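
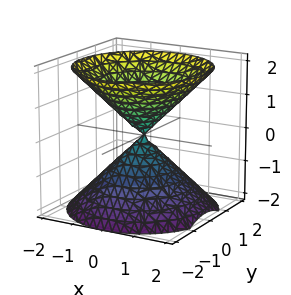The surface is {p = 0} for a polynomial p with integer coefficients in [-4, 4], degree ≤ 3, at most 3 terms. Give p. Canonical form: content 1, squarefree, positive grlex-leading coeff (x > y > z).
x^2 + y^2 - z^2

First, I count 2 distinct pieces. Treating them together as one polynomial.
Then, deg p = 2. A double cone through the origin; a quadric.
Then, symmetries: rotational symmetry about the z-axis ⇒ p depends on x, y only through x² + y²; the z ↦ −z reflection is a symmetry, so z appears only in even powers.
Next, from the axis intercepts and sections: it meets the z-axis at z = 0 (among the integer gridlines); it meets the y-axis at y = 0 (among the integer gridlines).
Finally, assembling these constraints gives the stated polynomial.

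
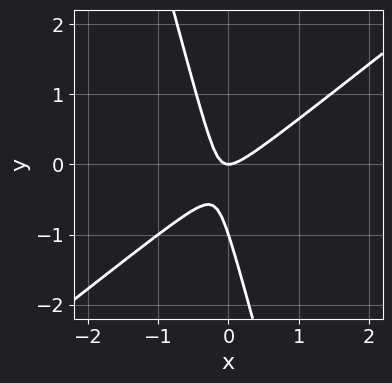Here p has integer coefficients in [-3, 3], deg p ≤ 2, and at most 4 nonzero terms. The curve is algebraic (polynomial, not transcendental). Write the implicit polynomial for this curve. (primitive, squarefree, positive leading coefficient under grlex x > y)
3*x^2 - 3*x*y - y^2 - y

deg p = 2. No degree-1 curve has this shape.
Checking where it meets the axes: the y-axis gridline crossings are at y ∈ {-1, 0}; it meets the x-axis at x = 0 (among the integer gridlines).
Together with the visible shape, these determine p as stated.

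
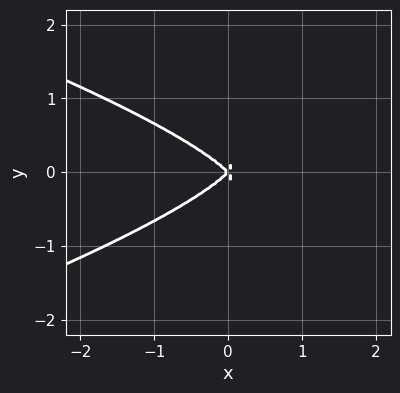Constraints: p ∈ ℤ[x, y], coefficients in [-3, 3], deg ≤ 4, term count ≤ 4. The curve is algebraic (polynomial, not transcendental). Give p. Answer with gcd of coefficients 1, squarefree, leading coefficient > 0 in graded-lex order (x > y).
3*y^4 + x^3 - x*y^2

(a) The degree is 4 — no degree-3 curve has this shape.
(b) Symmetries: mirror symmetry y ↦ −y ⇒ only even powers of y.
(c) Reading off the gridlines: it crosses the x-axis at the gridline x = 0; one y-axis crossing is at y = 0.
(d) The integer polynomial consistent with all of this is the stated p.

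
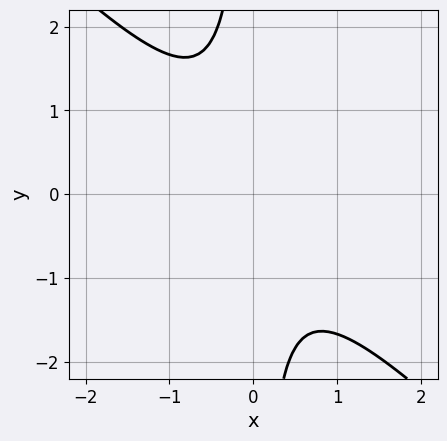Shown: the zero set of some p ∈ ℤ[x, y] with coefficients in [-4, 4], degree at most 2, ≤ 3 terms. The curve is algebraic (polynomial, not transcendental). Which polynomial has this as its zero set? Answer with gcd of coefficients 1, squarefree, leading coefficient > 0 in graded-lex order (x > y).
First, degree: no degree-1 curve has this shape, so deg p = 2.
Then, checking where it meets the axes: the curve avoids every integer x-axis point in the box; the curve avoids every integer y-axis point in the box.
Finally, the integer polynomial consistent with all of this is the stated p.

3*x^2 + 3*x*y + 2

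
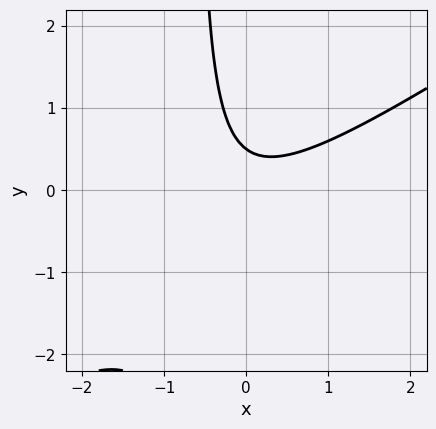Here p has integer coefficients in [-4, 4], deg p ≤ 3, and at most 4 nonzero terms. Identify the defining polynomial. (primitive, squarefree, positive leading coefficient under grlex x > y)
2*x^2 - 3*x*y - 2*y + 1

1. deg p = 2. The shape is more complex than any degree-1 curve.
2. Against the integer gridlines: the curve avoids every integer x-axis point in the box.
3. Matching integer coefficients to the picture gives p.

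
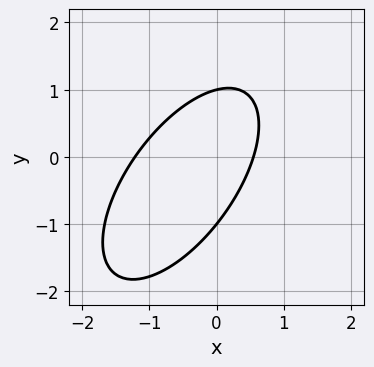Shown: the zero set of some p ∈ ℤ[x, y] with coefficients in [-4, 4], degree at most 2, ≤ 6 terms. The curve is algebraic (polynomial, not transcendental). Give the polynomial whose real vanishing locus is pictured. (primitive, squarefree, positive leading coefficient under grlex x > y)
(a) The degree is 2 — no degree-1 curve has this shape.
(b) From the visible intercepts: among the integer gridlines, it crosses the y-axis at y ∈ {-1, 1}.
(c) Together with the visible shape, these determine p as stated.

3*x^2 - 3*x*y + 2*y^2 + 2*x - 2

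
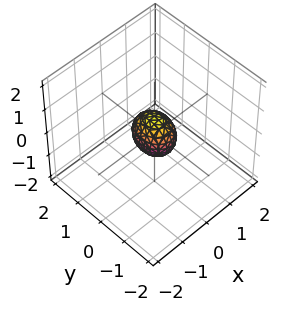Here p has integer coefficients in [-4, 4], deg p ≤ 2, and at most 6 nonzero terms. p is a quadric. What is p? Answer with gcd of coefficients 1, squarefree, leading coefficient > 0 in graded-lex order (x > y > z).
3*x^2 + 2*y^2 + 2*z^2 - 1

First, degree: a closed, bounded, convex surface; a quadric, so deg p = 2.
Then, symmetries: mirror symmetry x ↦ −x ⇒ only even powers of x; it's symmetric under z → −z, forcing even powers of z; the y ↦ −y reflection is a symmetry, so y appears only in even powers.
Finally, solving for integer coefficients yields p as stated.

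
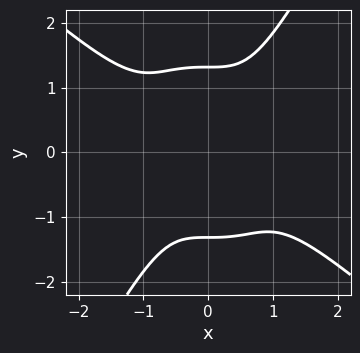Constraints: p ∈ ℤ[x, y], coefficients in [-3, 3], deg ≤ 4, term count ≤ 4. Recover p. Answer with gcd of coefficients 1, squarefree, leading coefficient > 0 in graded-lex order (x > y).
3*x^4 + 3*x^3*y - y^4 + 3

(a) Degree: a generic line meets the curve in up to 4 points, so deg p = 4.
(b) From the visible intercepts: no x-intercept at any integer in the box.
(c) These observations pin down the coefficients.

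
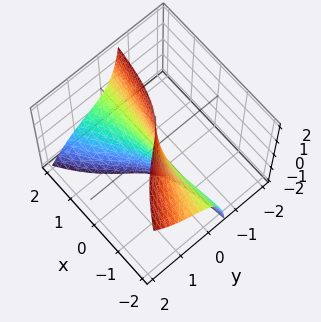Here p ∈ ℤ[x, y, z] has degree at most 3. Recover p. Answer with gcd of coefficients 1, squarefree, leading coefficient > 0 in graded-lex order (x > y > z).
1. The degree is 3 — the shape is more complex than any degree-2 surface.
2. Against the integer gridlines: one y-axis crossing is at y = 0; every point of the z-axis in the box is on the surface.
3. Putting this together gives p. Check: (-1, 0, 0) on the x-axis lies on the surface, and p(-1, 0, 0) = 0. ✓

x*y*z + y^3 + x*z + 3*y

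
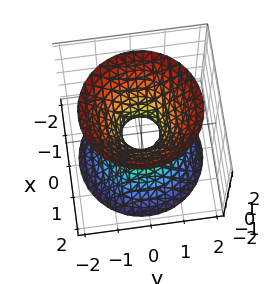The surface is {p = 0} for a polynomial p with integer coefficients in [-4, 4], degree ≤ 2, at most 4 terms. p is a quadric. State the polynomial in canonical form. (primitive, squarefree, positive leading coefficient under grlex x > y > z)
3*x^2 + 3*y^2 - 2*z^2 - 1

First, degree: an hourglass — one-sheet hyperboloid; a quadric, so deg p = 2.
Then, symmetries: the z-axis is an axis of rotation, so x and y enter only as x² + y²; the z ↦ −z reflection is a symmetry, so z appears only in even powers.
Next, observable constraints: it misses every integer gridline on the z-axis; a circular section at z = 2 has radius between 1 and 2.
Finally, solving for integer coefficients yields p as stated.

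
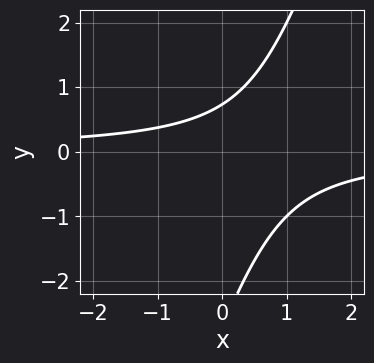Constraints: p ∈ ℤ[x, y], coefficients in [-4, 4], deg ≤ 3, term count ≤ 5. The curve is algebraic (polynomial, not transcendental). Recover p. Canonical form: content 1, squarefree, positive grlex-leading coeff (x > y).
3*x*y - y^2 - 2*y + 2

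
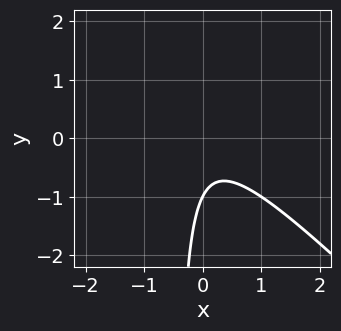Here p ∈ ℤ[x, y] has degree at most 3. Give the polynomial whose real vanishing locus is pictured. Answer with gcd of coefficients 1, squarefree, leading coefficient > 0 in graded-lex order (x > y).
The degree is 2 — no degree-1 curve has this shape.
Reading off the gridlines: it misses every integer gridline on the x-axis; it crosses the y-axis at the gridline y = -1.
Assembling these constraints gives the stated polynomial.

2*x^2 + 2*x*y + y + 1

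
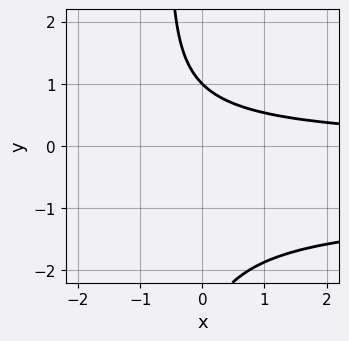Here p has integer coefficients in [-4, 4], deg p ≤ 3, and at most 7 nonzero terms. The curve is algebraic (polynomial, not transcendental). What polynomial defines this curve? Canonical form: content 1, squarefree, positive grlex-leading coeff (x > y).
2*x*y^2 + 2*x*y + y^2 + 2*y - 3

First, degree: no degree-2 curve has this shape, so deg p = 3.
Next, from the visible intercepts: the curve avoids every integer x-axis point in the box; one y-axis crossing is at y = 1.
Finally, the integer polynomial consistent with all of this is the stated p.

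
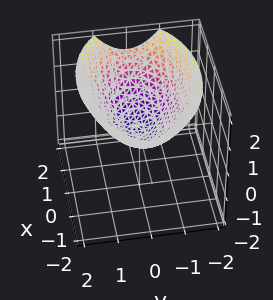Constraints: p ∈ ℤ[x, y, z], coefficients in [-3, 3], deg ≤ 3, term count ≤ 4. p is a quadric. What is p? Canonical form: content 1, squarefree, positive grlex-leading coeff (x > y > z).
1. The degree is 2 — a paraboloid; a quadric.
2. Symmetries: it's symmetric under y → −y, forcing even powers of y; mirror symmetry x ↦ −x ⇒ only even powers of x.
3. Against the integer gridlines: one z-axis crossing is at z = 0; it meets the x-axis at x = 0 (among the integer gridlines).
4. The integer polynomial consistent with all of this is the stated p.

x^2 + 2*y^2 - 3*z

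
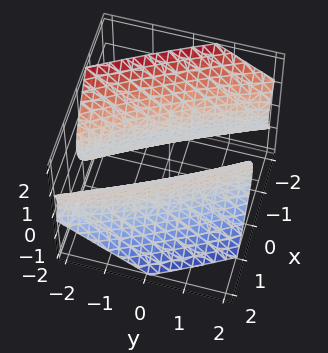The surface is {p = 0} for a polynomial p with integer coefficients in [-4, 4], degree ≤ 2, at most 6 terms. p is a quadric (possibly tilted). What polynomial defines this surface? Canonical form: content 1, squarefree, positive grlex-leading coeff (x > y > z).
3*x^2 + 3*x*y + y^2 - 2*z^2 - 3

First, the picture has 2 separate pieces. They look like related sheets of one shape, so recover p as a whole.
Then, degree: a generic line meets the surface in up to 2 points, so deg p = 2.
Then, checking where it meets the axes: no z-intercept at any integer in the box; the x-axis gridline crossings are at x ∈ {-1, 1}.
Finally, these observations pin down the coefficients.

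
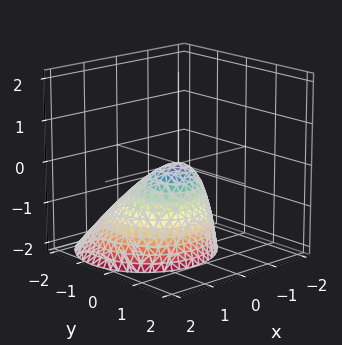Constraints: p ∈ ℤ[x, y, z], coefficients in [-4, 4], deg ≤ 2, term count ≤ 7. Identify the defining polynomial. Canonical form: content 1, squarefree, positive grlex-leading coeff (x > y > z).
First, the degree is 2 — a generic line meets the surface in up to 2 points.
Then, reading off the gridlines: one z-axis crossing is at z = 0; it meets the x-axis at x = 0 (among the integer gridlines); one y-axis crossing is at y = 0.
Finally, fitting integer coefficients to these (and the overall shape) gives p.

3*x^2 + x*z + 3*y^2 - 2*y*z + 3*z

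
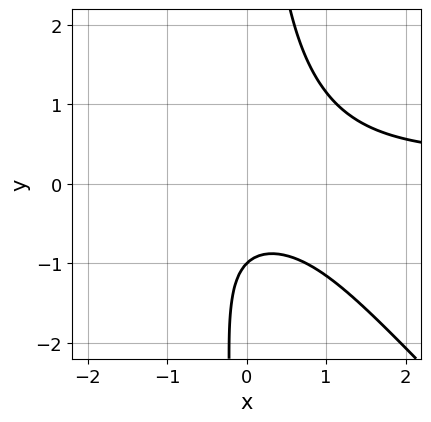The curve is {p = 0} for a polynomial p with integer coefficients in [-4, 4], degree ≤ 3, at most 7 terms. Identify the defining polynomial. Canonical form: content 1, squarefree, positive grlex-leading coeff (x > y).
3*x^2*y + 3*x*y^2 - x^2 - 3*y - 3

(a) Degree: a generic line meets the curve in up to 3 points, so deg p = 3.
(b) Checking where it meets the axes: it crosses the y-axis at the gridline y = -1; no x-intercept at any integer in the box.
(c) Assembling these constraints gives the stated polynomial.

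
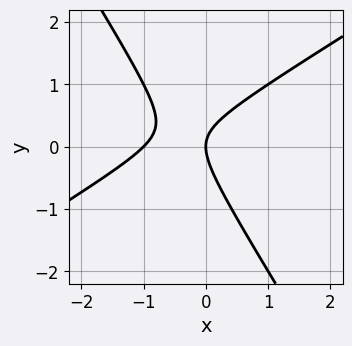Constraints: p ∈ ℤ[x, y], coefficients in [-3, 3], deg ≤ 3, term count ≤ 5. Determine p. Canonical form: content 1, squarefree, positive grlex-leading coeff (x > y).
The degree is 2 — a generic line meets the curve in up to 2 points.
Checking where it meets the axes: one y-axis crossing is at y = 0; among the integer gridlines, it crosses the x-axis at x ∈ {-1, 0}.
Solving for integer coefficients yields p as stated.

x^2 - x*y - y^2 + x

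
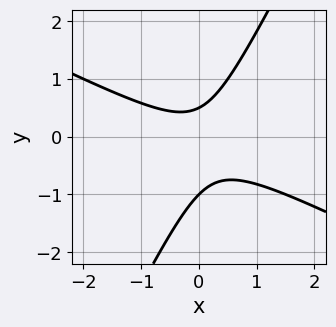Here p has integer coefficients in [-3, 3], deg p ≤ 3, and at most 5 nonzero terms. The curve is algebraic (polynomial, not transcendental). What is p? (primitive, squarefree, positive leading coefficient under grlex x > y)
2*x^2 + 3*x*y - 2*y^2 - y + 1

(a) deg p = 2. A generic line meets the curve in up to 2 points.
(b) From the axis intercepts and sections: the curve avoids every integer x-axis point in the box; it crosses the y-axis at the gridline y = -1.
(c) The integer polynomial consistent with all of this is the stated p.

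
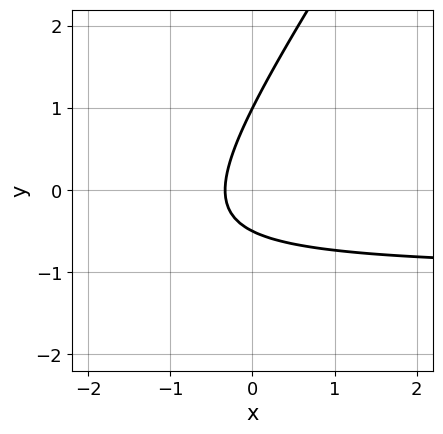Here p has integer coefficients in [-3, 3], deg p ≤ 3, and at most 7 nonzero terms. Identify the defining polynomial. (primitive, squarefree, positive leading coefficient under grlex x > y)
3*x*y - 2*y^2 + 3*x + y + 1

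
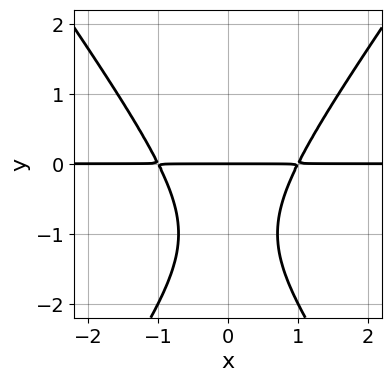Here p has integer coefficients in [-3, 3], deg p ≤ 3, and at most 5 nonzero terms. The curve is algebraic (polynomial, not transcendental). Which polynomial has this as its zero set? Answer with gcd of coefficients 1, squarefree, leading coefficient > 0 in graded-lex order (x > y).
2*x^2*y - y^3 - 2*y^2 - 2*y

1. Degree: no degree-2 curve has this shape, so deg p = 3.
2. Symmetries: the x ↦ −x reflection is a symmetry, so x appears only in even powers.
3. From the axis intercepts and sections: the visible x-axis segment lies entirely on the curve; one y-axis crossing is at y = 0.
4. Together with the visible shape, these determine p as stated.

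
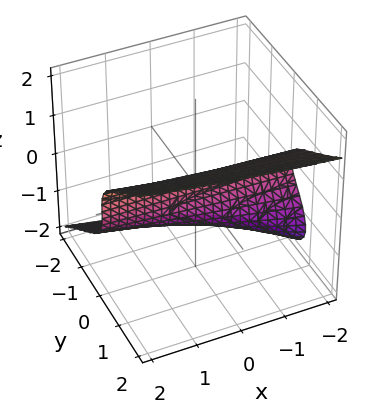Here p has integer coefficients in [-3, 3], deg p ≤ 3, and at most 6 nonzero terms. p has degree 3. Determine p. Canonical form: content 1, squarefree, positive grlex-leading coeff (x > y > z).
x*z^2 + y^3 - 2*z^3 - 2*z^2 + 3*y

First, the degree is 3 — the shape is more complex than any degree-2 surface.
Then, checking where it meets the axes: the visible x-axis segment lies entirely on the surface; among the integer gridlines, it crosses the z-axis at z ∈ {-1, 0}; it crosses the y-axis at the gridline y = 0.
Finally, assembling these constraints gives the stated polynomial.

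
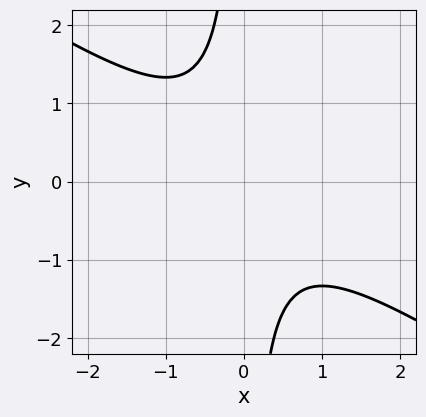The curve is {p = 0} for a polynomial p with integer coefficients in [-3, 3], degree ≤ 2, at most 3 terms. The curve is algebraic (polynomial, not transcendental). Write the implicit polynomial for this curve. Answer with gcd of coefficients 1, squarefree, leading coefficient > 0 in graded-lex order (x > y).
First, the degree is 2 — a generic line meets the curve in up to 2 points.
Next, reading off the gridlines: it misses every integer gridline on the y-axis; the curve avoids every integer x-axis point in the box.
Finally, matching integer coefficients to the picture gives p.

2*x^2 + 3*x*y + 2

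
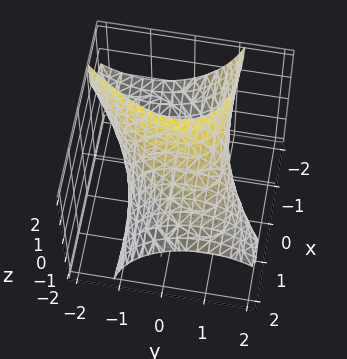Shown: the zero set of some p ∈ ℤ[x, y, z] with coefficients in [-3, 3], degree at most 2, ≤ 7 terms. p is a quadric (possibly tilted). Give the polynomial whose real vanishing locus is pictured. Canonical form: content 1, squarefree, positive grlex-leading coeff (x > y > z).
1. The degree is 2 — the shape is more complex than any degree-1 surface.
2. Putting this together gives p.

x^2 - 2*x*y + 3*x*z + 2*y^2 + z^2 - 3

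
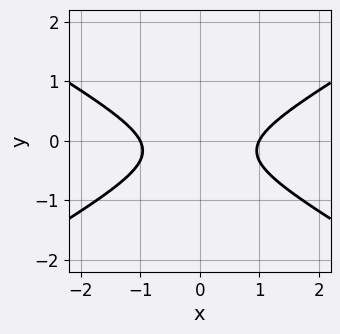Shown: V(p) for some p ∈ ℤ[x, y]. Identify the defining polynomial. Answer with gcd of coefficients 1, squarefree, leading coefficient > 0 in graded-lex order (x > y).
x^2 - 3*y^2 - y - 1

deg p = 2. No degree-1 curve has this shape.
Symmetries: it's symmetric under x → −x, forcing even powers of x.
From the axis intercepts and sections: among the integer gridlines, it crosses the x-axis at x ∈ {-1, 1}; it misses every integer gridline on the y-axis.
Putting this together gives p.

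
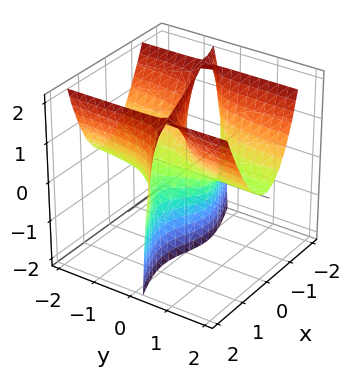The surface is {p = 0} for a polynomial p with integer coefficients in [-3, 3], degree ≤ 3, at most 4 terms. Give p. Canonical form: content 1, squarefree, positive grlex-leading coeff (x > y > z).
x^3 - 3*x^2*y + 3*y*z - 2*x

(a) The degree is 3 — the shape is more complex than any degree-2 surface.
(b) Reading off the gridlines: every point of the z-axis in the box is on the surface; the visible y-axis segment lies entirely on the surface.
(c) Together with the visible shape, these determine p as stated.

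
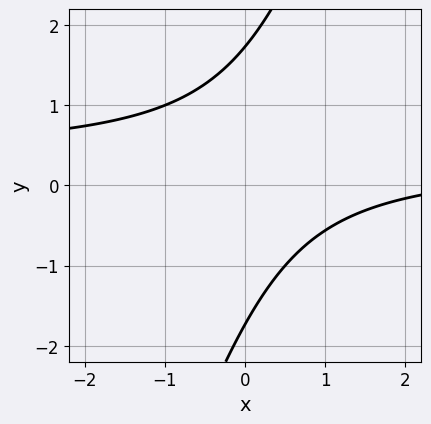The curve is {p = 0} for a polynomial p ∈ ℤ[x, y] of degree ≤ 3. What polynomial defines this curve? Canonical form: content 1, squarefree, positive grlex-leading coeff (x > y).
First, the degree is 2 — no degree-1 curve has this shape.
Then, from the visible intercepts: no x-intercept at any integer in the box.
Finally, these observations pin down the coefficients.

3*x*y - y^2 - x + 3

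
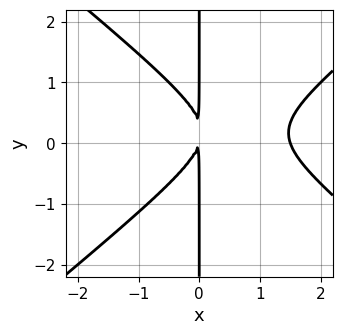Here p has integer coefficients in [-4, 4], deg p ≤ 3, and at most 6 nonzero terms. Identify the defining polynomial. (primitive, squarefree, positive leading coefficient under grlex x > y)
First, degree: the shape is more complex than any degree-2 curve, so deg p = 3.
Next, against the integer gridlines: the visible y-axis segment lies entirely on the curve.
Finally, these observations pin down the coefficients.

2*x^3 - 3*x*y^2 - 3*x^2 + x*y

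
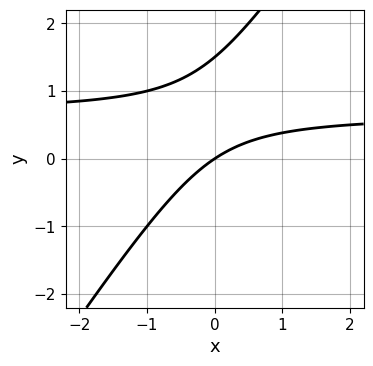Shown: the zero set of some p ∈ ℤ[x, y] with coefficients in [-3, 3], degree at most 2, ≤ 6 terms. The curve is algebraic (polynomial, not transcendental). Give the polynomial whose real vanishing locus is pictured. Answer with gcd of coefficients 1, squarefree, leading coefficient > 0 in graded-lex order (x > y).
3*x*y - 2*y^2 - 2*x + 3*y

deg p = 2. No degree-1 curve has this shape.
Reading off the gridlines: one y-axis crossing is at y = 0; it meets the x-axis at x = 0 (among the integer gridlines).
The integer polynomial consistent with all of this is the stated p.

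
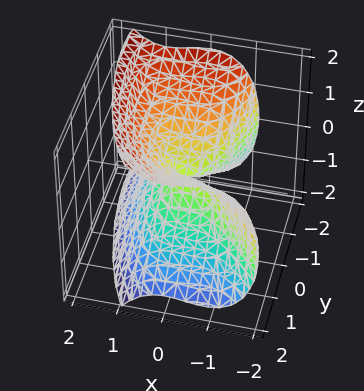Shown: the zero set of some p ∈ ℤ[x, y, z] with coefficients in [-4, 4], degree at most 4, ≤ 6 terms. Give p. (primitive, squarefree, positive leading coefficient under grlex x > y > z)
3*x^3 + 2*x^2*y + 2*y^2 - 3*z^2

The degree is 3 — no degree-2 surface has this shape.
Reading off the gridlines: it meets the y-axis at y = 0 (among the integer gridlines); one z-axis crossing is at z = 0; one x-axis crossing is at x = 0.
The integer polynomial consistent with all of this is the stated p.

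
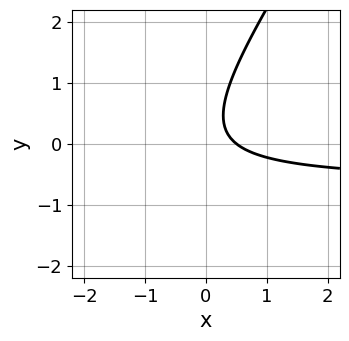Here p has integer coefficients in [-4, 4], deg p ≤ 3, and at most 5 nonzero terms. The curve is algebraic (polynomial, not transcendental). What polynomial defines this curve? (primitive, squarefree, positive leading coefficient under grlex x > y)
3*x*y - 2*y^2 + 2*x + y - 1

1. Degree: no degree-1 curve has this shape, so deg p = 2.
2. Against the integer gridlines: no y-intercept at any integer in the box.
3. These observations pin down the coefficients.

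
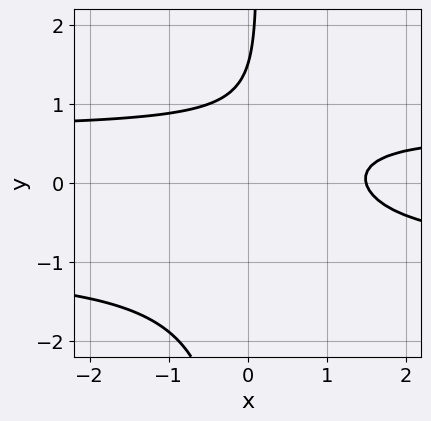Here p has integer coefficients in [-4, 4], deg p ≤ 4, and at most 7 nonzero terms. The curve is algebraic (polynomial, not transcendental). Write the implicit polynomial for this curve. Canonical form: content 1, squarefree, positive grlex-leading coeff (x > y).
3*x*y^2 + x*y - 2*x - 2*y + 3

(a) Degree: no degree-2 curve has this shape, so deg p = 3.
(b) Matching integer coefficients to the picture gives p.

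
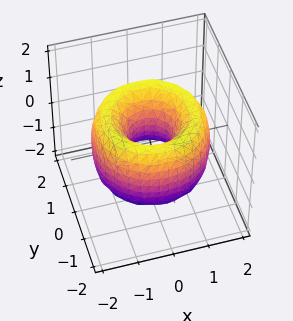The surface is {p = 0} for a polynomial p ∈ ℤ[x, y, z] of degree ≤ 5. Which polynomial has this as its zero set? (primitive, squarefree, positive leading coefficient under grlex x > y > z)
1. Degree: no degree-3 surface has this shape, so deg p = 4.
2. Symmetries: the z-axis is an axis of rotation, so x and y enter only as x² + y².
3. Against the integer gridlines: the surface avoids every integer z-axis point in the box; a circular section at z = 0 has radius between 0 and 1.
4. Together with the visible shape, these determine p as stated.

x^4 + 2*x^2*y^2 + y^4 - 3*x^2 - 3*y^2 + z^2 + 1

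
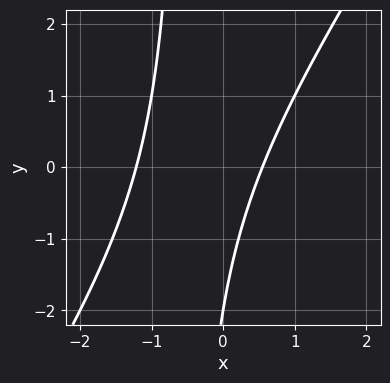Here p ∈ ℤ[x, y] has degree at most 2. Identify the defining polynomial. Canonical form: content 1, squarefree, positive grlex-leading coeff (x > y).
3*x^2 - 2*x*y + 2*x - y - 2

deg p = 2.
Reading off the gridlines: it crosses the y-axis at the gridline y = -2.
Assembling these constraints gives the stated polynomial.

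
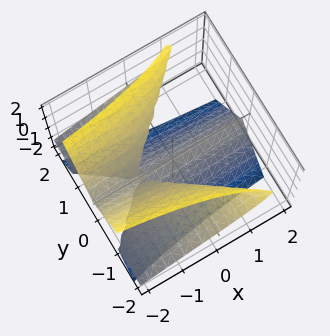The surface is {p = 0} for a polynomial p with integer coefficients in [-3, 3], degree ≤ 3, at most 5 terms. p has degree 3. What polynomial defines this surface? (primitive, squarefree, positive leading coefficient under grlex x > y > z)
(a) Degree: the shape is more complex than any degree-2 surface, so deg p = 3.
(b) Against the integer gridlines: it crosses the y-axis at the gridline y = 0; the visible x-axis segment lies entirely on the surface.
(c) Matching integer coefficients to the picture gives p.

x*y^2 - 2*y^2*z + z^3 + y^2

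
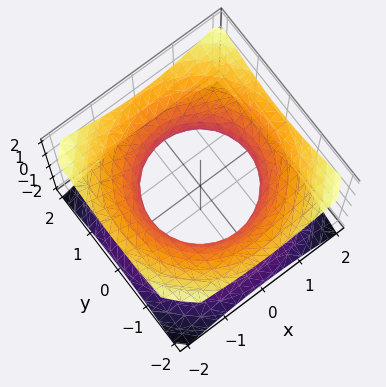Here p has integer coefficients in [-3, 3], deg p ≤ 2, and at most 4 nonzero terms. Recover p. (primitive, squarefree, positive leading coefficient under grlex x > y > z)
First, the degree is 2 — one connected sheet with a waist; a quadric.
Then, by symmetry, the z-axis is an axis of rotation, so x and y enter only as x² + y²; it's symmetric under z → −z, forcing even powers of z.
Then, reading off the gridlines: it misses every integer gridline on the z-axis; a circular section at z = 1 has radius between 1 and 2.
Finally, these observations pin down the coefficients.

2*x^2 + 2*y^2 - 3*z^2 - 3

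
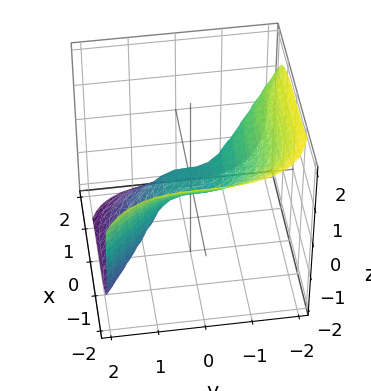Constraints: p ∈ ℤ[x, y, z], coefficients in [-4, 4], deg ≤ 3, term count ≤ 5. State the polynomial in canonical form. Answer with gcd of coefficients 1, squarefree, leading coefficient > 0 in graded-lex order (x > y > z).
2*x^3 + 2*y^3 + 2*z^3 + z^2 + 2*z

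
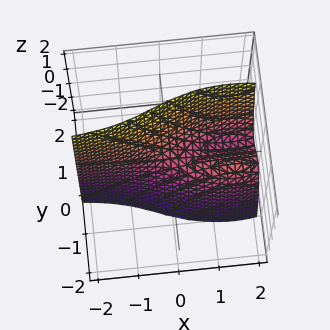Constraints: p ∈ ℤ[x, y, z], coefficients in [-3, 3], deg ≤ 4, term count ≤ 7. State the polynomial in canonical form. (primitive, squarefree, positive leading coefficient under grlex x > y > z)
x^2*y + 3*y^3 - 3*x*y + y - z

(a) deg p = 3. No degree-2 surface has this shape.
(b) Checking where it meets the axes: it crosses the y-axis at the gridline y = 0; it crosses the z-axis at the gridline z = 0; the visible x-axis segment lies entirely on the surface.
(c) Fitting integer coefficients to these (and the overall shape) gives p.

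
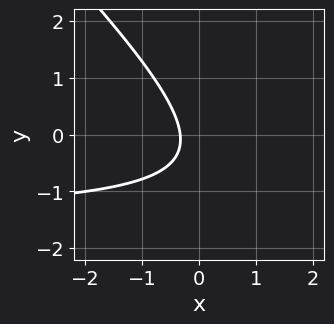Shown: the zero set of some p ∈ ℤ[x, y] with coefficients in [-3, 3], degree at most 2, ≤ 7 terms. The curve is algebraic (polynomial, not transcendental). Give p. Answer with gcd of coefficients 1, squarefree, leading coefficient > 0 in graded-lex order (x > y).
2*x*y + 2*y^2 + 3*x + y + 1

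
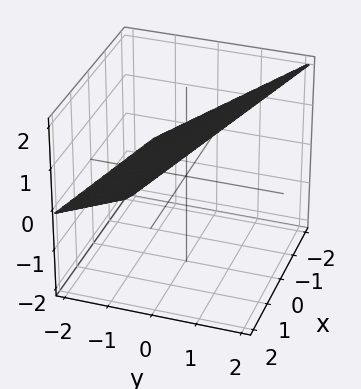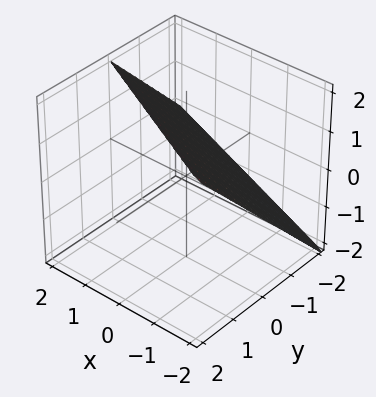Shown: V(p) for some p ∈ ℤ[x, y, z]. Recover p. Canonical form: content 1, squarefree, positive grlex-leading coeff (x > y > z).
1. The degree is 1 — every cross-section is a straight line — this is a plane.
2. Checking where it meets the axes: it crosses the z-axis at the gridline z = 1; one x-axis crossing is at x = -2; it meets the y-axis at y = -1 (among the integer gridlines).
3. Matching integer coefficients to the picture gives p.

x + 2*y - 2*z + 2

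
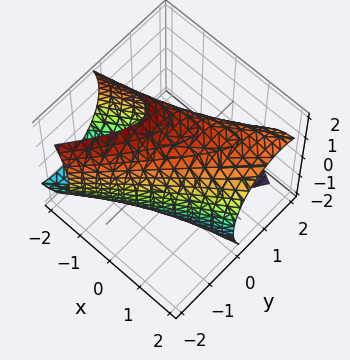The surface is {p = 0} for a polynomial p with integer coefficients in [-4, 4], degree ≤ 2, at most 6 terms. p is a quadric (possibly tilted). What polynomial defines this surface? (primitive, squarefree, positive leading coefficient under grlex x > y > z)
(a) Degree: a generic line meets the surface in up to 2 points, so deg p = 2.
(b) The integer polynomial consistent with all of this is the stated p.

x^2 - 3*x*y + x*z + 2*y^2 + z^2 - 3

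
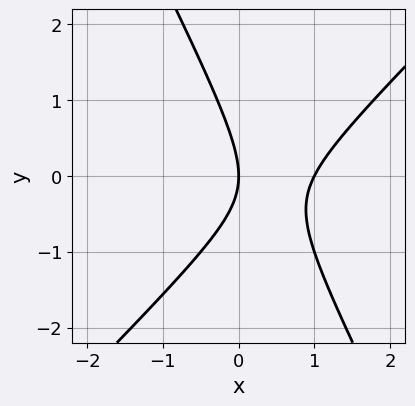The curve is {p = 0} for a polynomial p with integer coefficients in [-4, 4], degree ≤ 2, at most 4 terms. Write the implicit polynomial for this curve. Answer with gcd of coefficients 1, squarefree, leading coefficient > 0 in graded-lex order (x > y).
2*x^2 - x*y - y^2 - 2*x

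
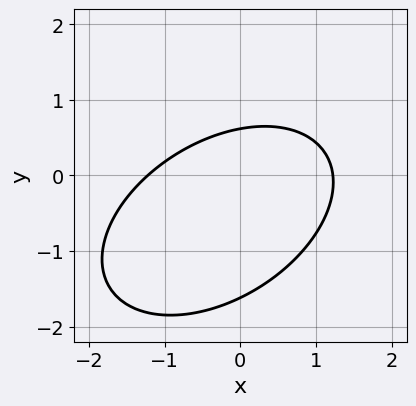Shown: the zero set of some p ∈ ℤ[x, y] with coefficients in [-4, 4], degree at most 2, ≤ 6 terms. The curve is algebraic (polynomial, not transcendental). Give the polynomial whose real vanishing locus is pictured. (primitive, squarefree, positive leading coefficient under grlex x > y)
First, deg p = 2. No degree-1 curve has this shape.
Finally, matching integer coefficients to the picture gives p.

2*x^2 - 2*x*y + 3*y^2 + 3*y - 3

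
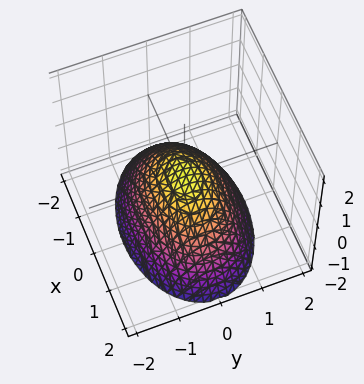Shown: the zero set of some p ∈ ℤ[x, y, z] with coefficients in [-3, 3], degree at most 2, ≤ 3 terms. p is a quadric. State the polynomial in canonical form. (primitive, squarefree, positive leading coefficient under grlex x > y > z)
x^2 + 2*y^2 + 2*z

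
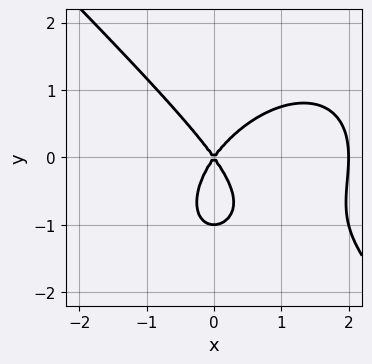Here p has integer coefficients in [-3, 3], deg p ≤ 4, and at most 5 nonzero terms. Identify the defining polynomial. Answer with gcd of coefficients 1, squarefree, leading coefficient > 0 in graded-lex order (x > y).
x^3 + y^3 - 2*x^2 + y^2

(a) deg p = 3. No degree-2 curve has this shape.
(b) From the visible intercepts: among the integer gridlines, it crosses the x-axis at x ∈ {0, 2}; the y-axis gridline crossings are at y ∈ {-1, 0}.
(c) Fitting integer coefficients to these (and the overall shape) gives p.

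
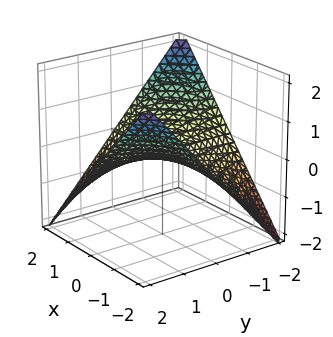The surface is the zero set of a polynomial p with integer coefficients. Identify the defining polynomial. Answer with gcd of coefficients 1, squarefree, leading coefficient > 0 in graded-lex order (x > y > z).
(a) The degree is 2 — a hyperbolic paraboloid; a quadric.
(b) Reading off the gridlines: the visible x-axis segment lies entirely on the surface; it crosses the z-axis at the gridline z = 0.
(c) Matching integer coefficients to the picture gives p. Check: (0, -2, 0) on the y-axis lies on the surface, and p(0, -2, 0) = 0. ✓

x*y + 2*z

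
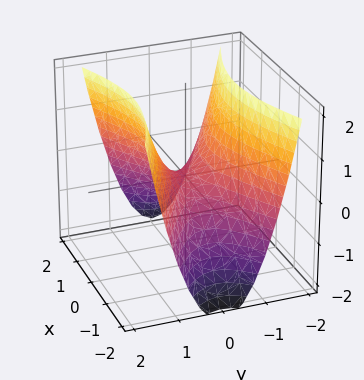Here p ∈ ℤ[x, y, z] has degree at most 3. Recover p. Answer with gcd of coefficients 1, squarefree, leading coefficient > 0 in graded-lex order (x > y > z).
x^2 - 3*y^2 + 2*z

1. The degree is 2 — a saddle surface; a quadric.
2. Symmetries: the x ↦ −x reflection is a symmetry, so x appears only in even powers; it's symmetric under y → −y, forcing even powers of y.
3. Against the integer gridlines: it meets the x-axis at x = 0 (among the integer gridlines); it crosses the z-axis at the gridline z = 0; it crosses the y-axis at the gridline y = 0.
4. These observations pin down the coefficients.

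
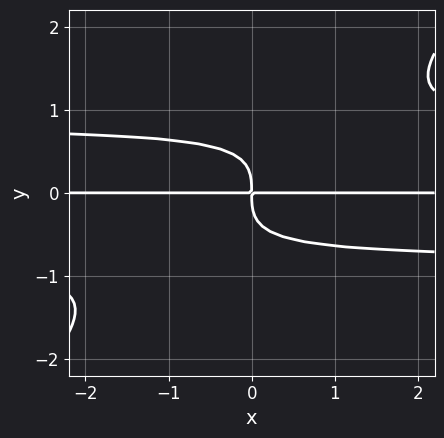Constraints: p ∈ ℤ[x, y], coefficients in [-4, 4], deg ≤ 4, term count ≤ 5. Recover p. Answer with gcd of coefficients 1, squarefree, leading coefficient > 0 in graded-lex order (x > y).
Degree: no degree-3 curve has this shape, so deg p = 4.
Reading off the gridlines: the visible x-axis segment lies entirely on the curve.
These observations pin down the coefficients.

3*x*y^3 - 3*y^4 - 2*x*y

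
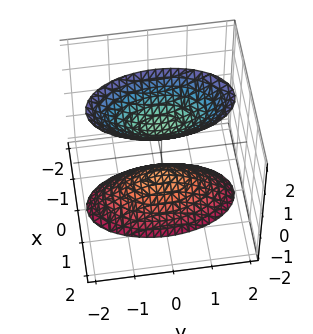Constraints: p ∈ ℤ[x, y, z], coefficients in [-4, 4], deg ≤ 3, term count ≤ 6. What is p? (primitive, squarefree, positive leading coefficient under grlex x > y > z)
1. There are 2 components. They look like related sheets of one shape, so recover p as a whole.
2. The degree is 2 — two separate bowl-shaped sheets opening away from each other; a quadric.
3. Symmetries: mirror symmetry x ↦ −x ⇒ only even powers of x; the z ↦ −z reflection is a symmetry, so z appears only in even powers; mirror symmetry y ↦ −y ⇒ only even powers of y.
4. Against the integer gridlines: among the integer gridlines, it crosses the z-axis at z ∈ {-1, 1}; the surface avoids every integer y-axis point in the box.
5. Matching integer coefficients to the picture gives p.

3*x^2 + y^2 - z^2 + 1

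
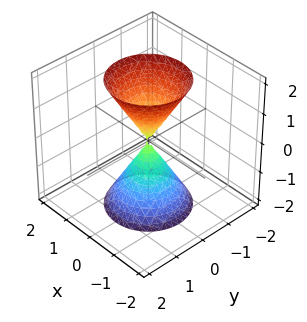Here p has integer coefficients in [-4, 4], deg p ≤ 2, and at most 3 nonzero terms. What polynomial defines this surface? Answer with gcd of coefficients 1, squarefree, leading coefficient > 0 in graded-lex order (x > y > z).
1. The picture has 2 separate pieces.
2. Degree: two nappes meeting at a single point; a quadric, so deg p = 2.
3. Symmetries: it's symmetric under z → −z, forcing even powers of z; the surface is invariant under rotation about z: p = q(x² + y², z).
4. Observable constraints: one z-axis crossing is at z = 0; one x-axis crossing is at x = 0; a circular section at z = 2 has radius between 1 and 2; one y-axis crossing is at y = 0.
5. Together with the visible shape, these determine p as stated.

3*x^2 + 3*y^2 - z^2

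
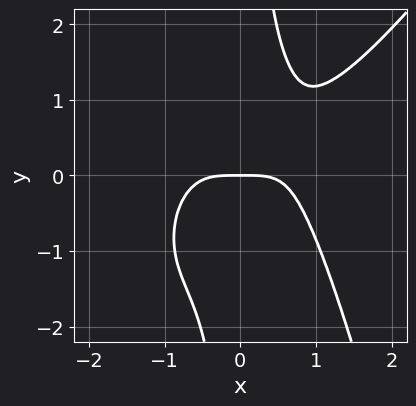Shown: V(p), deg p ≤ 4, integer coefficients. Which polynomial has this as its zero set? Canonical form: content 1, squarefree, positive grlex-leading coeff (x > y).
3*x^4 - 2*x^3*y - 3*x*y^2 + 3*y

deg p = 4. A generic line meets the curve in up to 4 points.
Against the integer gridlines: one y-axis crossing is at y = 0; it meets the x-axis at x = 0 (among the integer gridlines).
Matching integer coefficients to the picture gives p.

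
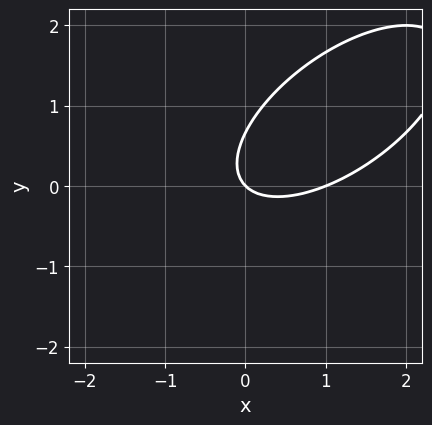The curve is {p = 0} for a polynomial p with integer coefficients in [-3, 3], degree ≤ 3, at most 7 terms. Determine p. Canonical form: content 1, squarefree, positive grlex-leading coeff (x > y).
2*x^2 - 3*x*y + 3*y^2 - 2*x - 2*y

1. The degree is 2 — the shape is more complex than any degree-1 curve.
2. From the axis intercepts and sections: the x-axis gridline crossings are at x ∈ {0, 1}; it meets the y-axis at y = 0 (among the integer gridlines).
3. Fitting integer coefficients to these (and the overall shape) gives p.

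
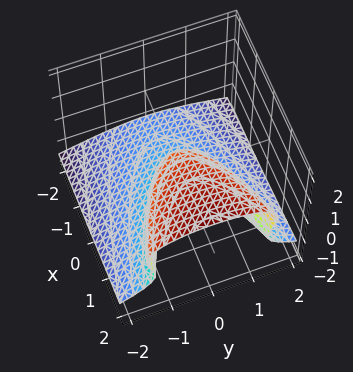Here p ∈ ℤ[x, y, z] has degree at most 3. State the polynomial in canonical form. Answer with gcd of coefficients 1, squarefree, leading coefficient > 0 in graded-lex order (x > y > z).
2*z^3 + y^2 - x - z

First, the degree is 3 — the shape is more complex than any degree-2 surface.
Then, from the axis intercepts and sections: one z-axis crossing is at z = 0; it meets the x-axis at x = 0 (among the integer gridlines).
Finally, together with the visible shape, these determine p as stated.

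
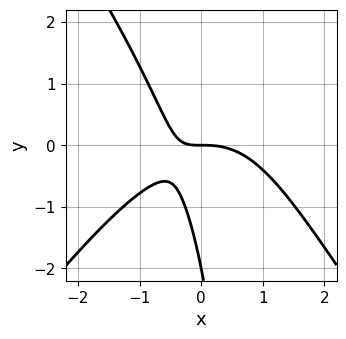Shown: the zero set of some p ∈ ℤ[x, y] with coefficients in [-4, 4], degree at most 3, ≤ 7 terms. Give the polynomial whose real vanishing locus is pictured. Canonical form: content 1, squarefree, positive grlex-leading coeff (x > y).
First, degree: the shape is more complex than any degree-2 curve, so deg p = 3.
Then, observable constraints: among the integer gridlines, it crosses the y-axis at y ∈ {-2, 0}; it meets the x-axis at x = 0 (among the integer gridlines).
Finally, the integer polynomial consistent with all of this is the stated p.

2*x^3 - x*y^2 + 3*x*y + y^2 + 2*y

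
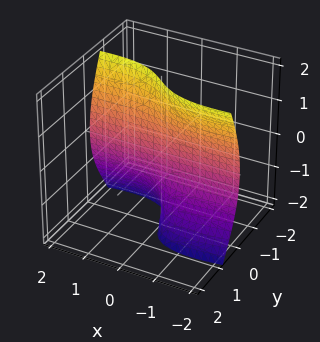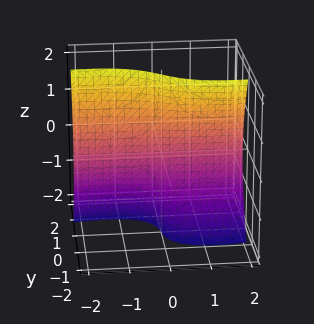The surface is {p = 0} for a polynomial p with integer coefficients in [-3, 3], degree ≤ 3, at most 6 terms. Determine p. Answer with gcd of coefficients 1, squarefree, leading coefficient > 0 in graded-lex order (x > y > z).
Degree: a generic line meets the surface in up to 3 points, so deg p = 3.
Observable constraints: it meets the y-axis at y = 0 (among the integer gridlines); the visible x-axis segment lies entirely on the surface.
The integer polynomial consistent with all of this is the stated p. Check: (0, 0, 1) on the z-axis lies on the surface, and p(0, 0, 1) = 0. ✓

2*x^2*y + x*z^2 + 3*y^3 + y*z + 3*y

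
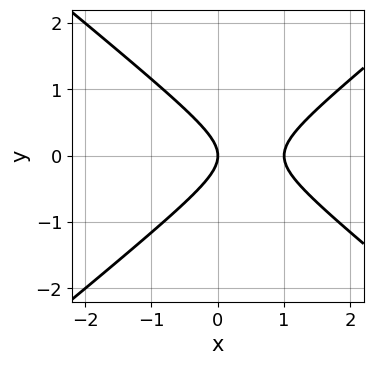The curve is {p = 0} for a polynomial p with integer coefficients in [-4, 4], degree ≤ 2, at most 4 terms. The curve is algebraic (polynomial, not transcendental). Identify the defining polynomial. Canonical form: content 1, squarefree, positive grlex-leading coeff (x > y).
2*x^2 - 3*y^2 - 2*x

First, the degree is 2 — a generic line meets the curve in up to 2 points.
Then, symmetries: the y ↦ −y reflection is a symmetry, so y appears only in even powers.
Next, checking where it meets the axes: the x-axis gridline crossings are at x ∈ {0, 1}; one y-axis crossing is at y = 0.
Finally, matching integer coefficients to the picture gives p.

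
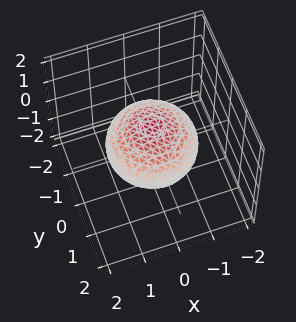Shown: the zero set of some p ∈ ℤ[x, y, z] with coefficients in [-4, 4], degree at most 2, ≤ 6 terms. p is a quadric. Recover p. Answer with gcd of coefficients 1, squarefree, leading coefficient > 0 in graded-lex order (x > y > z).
2*x^2 + 2*y^2 + 3*z^2 - 3

First, the degree is 2 — bounded and convex; a quadric.
Next, symmetries: mirror symmetry z ↦ −z ⇒ only even powers of z; the surface is invariant under rotation about z: p = q(x² + y², z).
Next, checking where it meets the axes: a circular section at z = 0 has radius between 1 and 2; among the integer gridlines, it crosses the z-axis at z ∈ {-1, 1}.
Finally, the integer polynomial consistent with all of this is the stated p.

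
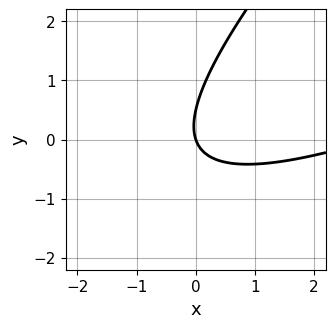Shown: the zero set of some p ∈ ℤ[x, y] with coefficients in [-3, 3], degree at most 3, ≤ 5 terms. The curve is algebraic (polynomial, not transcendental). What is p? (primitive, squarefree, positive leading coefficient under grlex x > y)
x^2 - 3*x*y + 2*y^2 - 3*x - y

Degree: no degree-1 curve has this shape, so deg p = 2.
From the visible intercepts: it meets the x-axis at x = 0 (among the integer gridlines); one y-axis crossing is at y = 0.
The integer polynomial consistent with all of this is the stated p.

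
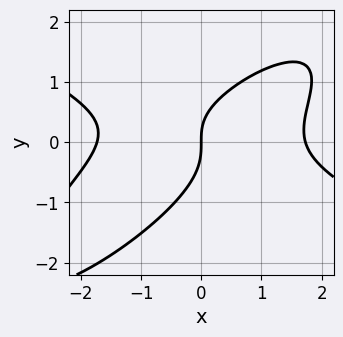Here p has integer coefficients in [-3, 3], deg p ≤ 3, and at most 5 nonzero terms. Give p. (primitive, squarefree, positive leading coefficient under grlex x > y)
First, the degree is 3 — the shape is more complex than any degree-2 curve.
Next, from the axis intercepts and sections: one y-axis crossing is at y = 0; it crosses the x-axis at the gridline x = 0.
Finally, putting this together gives p.

x^3 - 3*x*y^2 + 3*y^3 + x*y - 3*x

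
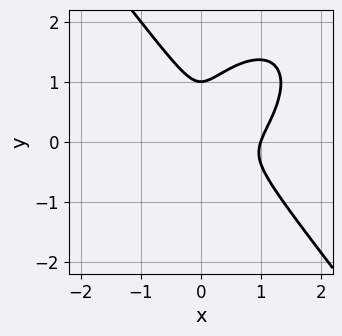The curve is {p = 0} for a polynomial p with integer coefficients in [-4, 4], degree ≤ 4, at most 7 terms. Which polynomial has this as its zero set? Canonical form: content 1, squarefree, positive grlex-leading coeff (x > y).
3*x^3 - x^2*y + 2*y^3 - 3*x^2 - 2*y^2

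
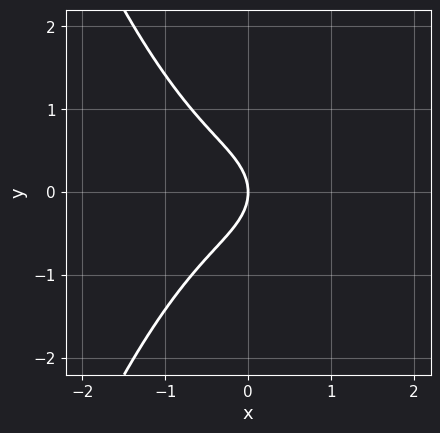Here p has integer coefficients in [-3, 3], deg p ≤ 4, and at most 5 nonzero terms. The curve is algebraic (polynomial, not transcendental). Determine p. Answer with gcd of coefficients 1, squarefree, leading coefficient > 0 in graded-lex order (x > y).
(a) The degree is 3 — no degree-2 curve has this shape.
(b) Symmetries: it's symmetric under y → −y, forcing even powers of y.
(c) Checking where it meets the axes: one y-axis crossing is at y = 0; one x-axis crossing is at x = 0.
(d) Together with the visible shape, these determine p as stated.

x^3 + y^2 + x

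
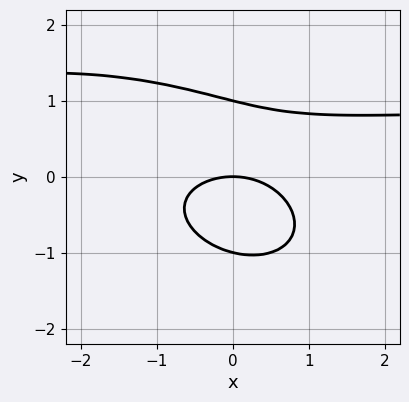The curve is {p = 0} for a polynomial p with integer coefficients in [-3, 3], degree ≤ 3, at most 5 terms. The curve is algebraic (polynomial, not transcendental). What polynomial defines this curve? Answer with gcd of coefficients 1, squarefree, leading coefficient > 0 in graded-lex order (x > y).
x^2*y + x*y^2 + 2*y^3 - x^2 - 2*y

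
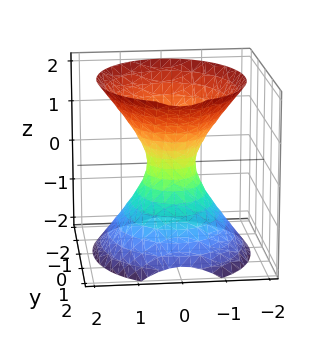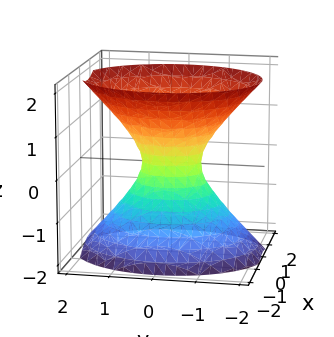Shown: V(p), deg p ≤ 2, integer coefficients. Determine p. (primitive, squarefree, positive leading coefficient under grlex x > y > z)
3*x^2 + 2*y^2 - 2*z^2 - 1

First, deg p = 2. An hourglass — one-sheet hyperboloid; a quadric.
Next, symmetries: mirror symmetry x ↦ −x ⇒ only even powers of x; mirror symmetry z ↦ −z ⇒ only even powers of z; it's symmetric under y → −y, forcing even powers of y.
Then, checking where it meets the axes: it misses every integer gridline on the z-axis.
Finally, the integer polynomial consistent with all of this is the stated p.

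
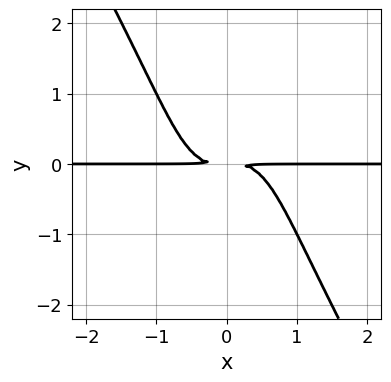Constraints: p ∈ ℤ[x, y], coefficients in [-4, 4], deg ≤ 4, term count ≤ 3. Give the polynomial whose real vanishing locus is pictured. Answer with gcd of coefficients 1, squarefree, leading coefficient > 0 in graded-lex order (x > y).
The degree is 4 — a generic line meets the curve in up to 4 points.
Reading off the gridlines: the visible x-axis segment lies entirely on the curve.
Matching integer coefficients to the picture gives p.

3*x^3*y - x*y^3 + 2*y^2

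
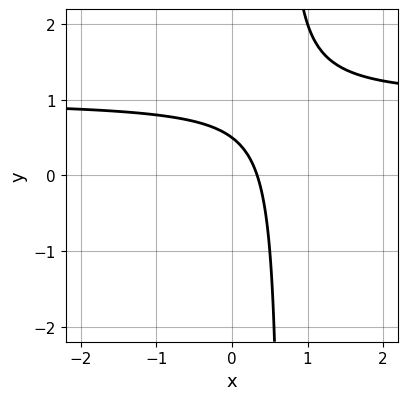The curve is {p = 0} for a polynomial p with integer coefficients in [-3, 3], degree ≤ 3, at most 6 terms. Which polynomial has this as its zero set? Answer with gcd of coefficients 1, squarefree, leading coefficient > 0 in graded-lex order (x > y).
3*x*y - 3*x - 2*y + 1

1. deg p = 2. A generic line meets the curve in up to 2 points.
2. Matching integer coefficients to the picture gives p.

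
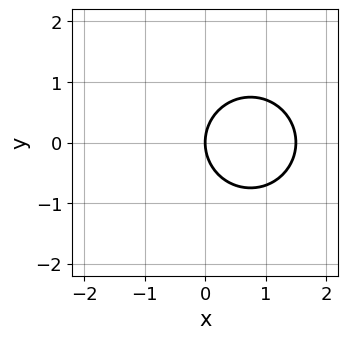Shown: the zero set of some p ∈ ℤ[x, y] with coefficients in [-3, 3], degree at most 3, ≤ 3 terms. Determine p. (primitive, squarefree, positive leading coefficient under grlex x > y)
2*x^2 + 2*y^2 - 3*x

The degree is 2 — no degree-1 curve has this shape.
Symmetries: the y ↦ −y reflection is a symmetry, so y appears only in even powers.
Reading off the gridlines: one y-axis crossing is at y = 0; it meets the x-axis at x = 0 (among the integer gridlines).
Solving for integer coefficients yields p as stated.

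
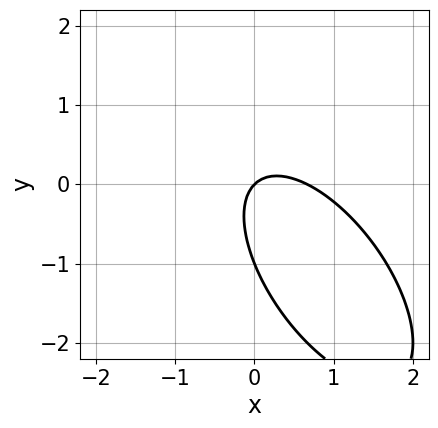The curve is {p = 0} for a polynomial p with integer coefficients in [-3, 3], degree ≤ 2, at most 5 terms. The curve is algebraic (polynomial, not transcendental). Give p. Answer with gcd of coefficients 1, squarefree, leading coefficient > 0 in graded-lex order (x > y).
First, the degree is 2 — no degree-1 curve has this shape.
Next, checking where it meets the axes: among the integer gridlines, it crosses the y-axis at y ∈ {-1, 0}; one x-axis crossing is at x = 0.
Finally, putting this together gives p.

3*x^2 + 3*x*y + 2*y^2 - 2*x + 2*y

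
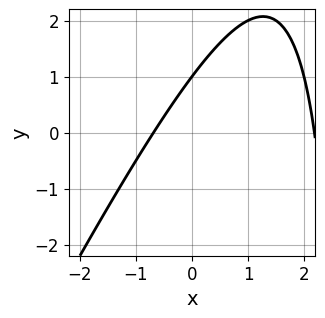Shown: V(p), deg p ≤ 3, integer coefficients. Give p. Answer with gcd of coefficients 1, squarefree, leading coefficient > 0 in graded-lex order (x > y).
2*x^2 - x*y - 3*x + 3*y - 3

1. deg p = 2. No degree-1 curve has this shape.
2. From the visible intercepts: one y-axis crossing is at y = 1.
3. These observations pin down the coefficients.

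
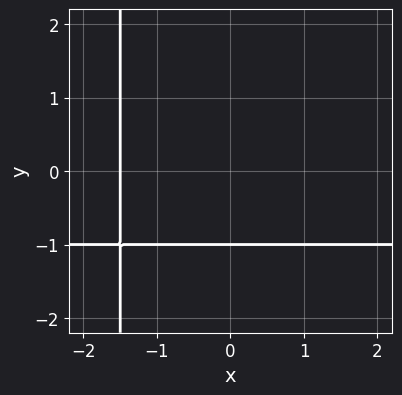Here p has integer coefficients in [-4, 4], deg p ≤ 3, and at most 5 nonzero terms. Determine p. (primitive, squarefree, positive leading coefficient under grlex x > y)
(a) The degree is 2 — the shape is more complex than any degree-1 curve.
(b) Observable constraints: it meets the y-axis at y = -1 (among the integer gridlines).
(c) Solving for integer coefficients yields p as stated.

2*x*y + 2*x + 3*y + 3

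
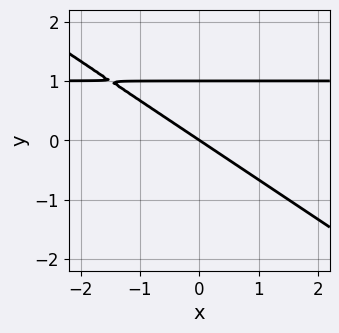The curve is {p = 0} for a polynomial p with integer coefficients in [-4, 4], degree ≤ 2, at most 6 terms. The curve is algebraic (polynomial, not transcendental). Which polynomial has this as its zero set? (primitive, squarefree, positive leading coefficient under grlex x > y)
Degree: the shape is more complex than any degree-1 curve, so deg p = 2.
Observable constraints: the y-axis gridline crossings are at y ∈ {0, 1}; one x-axis crossing is at x = 0.
Putting this together gives p.

2*x*y + 3*y^2 - 2*x - 3*y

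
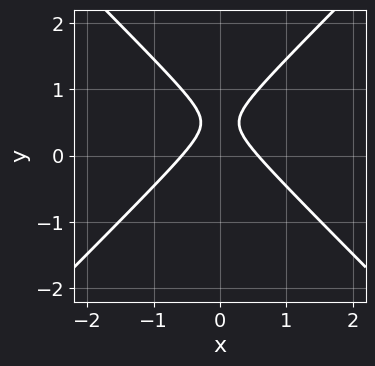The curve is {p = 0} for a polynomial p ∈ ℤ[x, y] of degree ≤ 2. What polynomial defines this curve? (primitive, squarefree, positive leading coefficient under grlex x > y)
(a) The degree is 2 — the shape is more complex than any degree-1 curve.
(b) Symmetries: it's symmetric under x → −x, forcing even powers of x.
(c) From the visible intercepts: no y-intercept at any integer in the box.
(d) Putting this together gives p.

3*x^2 - 3*y^2 + 3*y - 1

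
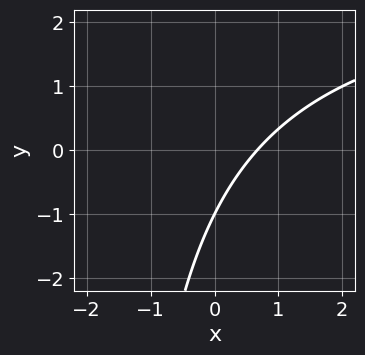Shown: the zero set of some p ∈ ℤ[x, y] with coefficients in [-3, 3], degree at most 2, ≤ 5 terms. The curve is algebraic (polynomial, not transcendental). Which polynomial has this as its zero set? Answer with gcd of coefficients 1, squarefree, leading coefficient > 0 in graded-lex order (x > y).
x*y - 3*x + 2*y + 2

Degree: the shape is more complex than any degree-1 curve, so deg p = 2.
Checking where it meets the axes: it meets the y-axis at y = -1 (among the integer gridlines).
Together with the visible shape, these determine p as stated.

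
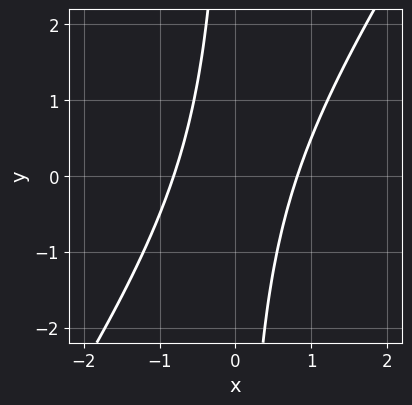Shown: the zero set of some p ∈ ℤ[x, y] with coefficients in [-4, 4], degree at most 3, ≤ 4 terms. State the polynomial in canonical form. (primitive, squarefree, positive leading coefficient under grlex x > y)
(a) Degree: no degree-1 curve has this shape, so deg p = 2.
(b) From the axis intercepts and sections: it misses every integer gridline on the y-axis.
(c) Putting this together gives p.

3*x^2 - 2*x*y - 2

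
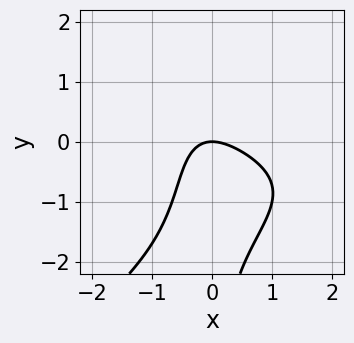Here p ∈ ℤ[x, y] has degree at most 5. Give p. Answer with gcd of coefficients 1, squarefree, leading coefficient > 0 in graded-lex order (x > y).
(a) Degree: no degree-3 curve has this shape, so deg p = 4.
(b) Against the integer gridlines: one y-axis crossing is at y = 0; it meets the x-axis at x = 0 (among the integer gridlines).
(c) These observations pin down the coefficients.

x^2*y^2 - x*y^3 + 2*x^2 + 2*x*y + 2*y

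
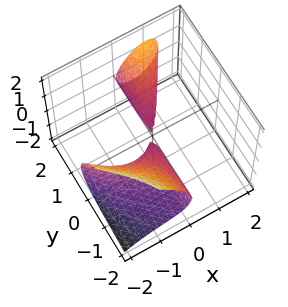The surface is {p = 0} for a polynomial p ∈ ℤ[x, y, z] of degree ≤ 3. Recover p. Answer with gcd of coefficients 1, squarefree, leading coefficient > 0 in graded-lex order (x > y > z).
x^3 - x*y*z + 2*x^2 - 2*x*y + 2*z^2

First, the picture has 2 separate pieces. Treating them together as one polynomial.
Next, degree: no degree-2 surface has this shape, so deg p = 3.
Next, observable constraints: it crosses the x-axis at the gridline x = -2; every point of the y-axis in the box is on the surface.
Finally, putting this together gives p.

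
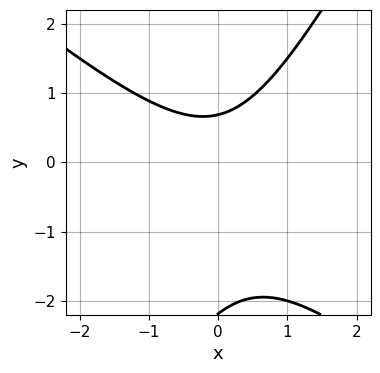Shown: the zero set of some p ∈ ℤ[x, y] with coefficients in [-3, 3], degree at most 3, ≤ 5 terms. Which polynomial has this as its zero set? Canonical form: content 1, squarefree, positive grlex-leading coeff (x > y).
3*x^2 + 2*x*y - 2*y^2 - 3*y + 3

1. deg p = 2.
2. Reading off the gridlines: no x-intercept at any integer in the box.
3. Assembling these constraints gives the stated polynomial.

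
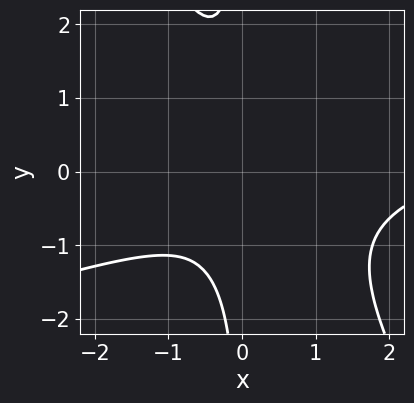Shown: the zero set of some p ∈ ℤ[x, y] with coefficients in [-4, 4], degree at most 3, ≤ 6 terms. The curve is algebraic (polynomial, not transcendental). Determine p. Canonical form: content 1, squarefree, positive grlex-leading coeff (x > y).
x^3 - 3*x^2*y - 2*x*y^2 - 3*x^2 - 2

First, degree: no degree-2 curve has this shape, so deg p = 3.
Next, reading off the gridlines: the curve avoids every integer y-axis point in the box; the curve avoids every integer x-axis point in the box.
Finally, assembling these constraints gives the stated polynomial.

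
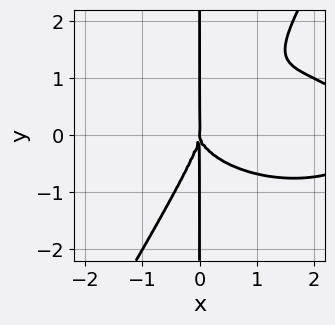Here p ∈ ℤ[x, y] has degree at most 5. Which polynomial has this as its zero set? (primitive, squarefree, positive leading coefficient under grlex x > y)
deg p = 4. The shape is more complex than any degree-3 curve.
Checking where it meets the axes: it meets the x-axis at x = 0 (among the integer gridlines); every point of the y-axis in the box is on the curve.
Fitting integer coefficients to these (and the overall shape) gives p.

x^4 + 3*x^2*y^2 - 2*x*y^3 - 3*x^3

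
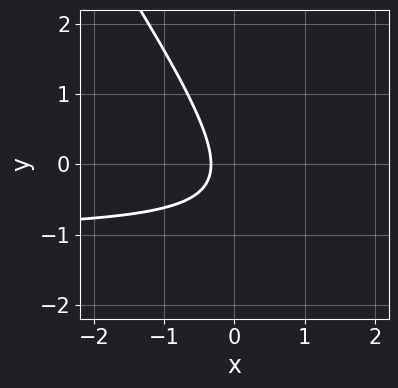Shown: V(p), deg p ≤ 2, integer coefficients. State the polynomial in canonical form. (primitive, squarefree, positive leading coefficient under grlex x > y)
3*x*y + 2*y^2 + 3*x + y + 1

Degree: the shape is more complex than any degree-1 curve, so deg p = 2.
Against the integer gridlines: it misses every integer gridline on the y-axis.
Fitting integer coefficients to these (and the overall shape) gives p.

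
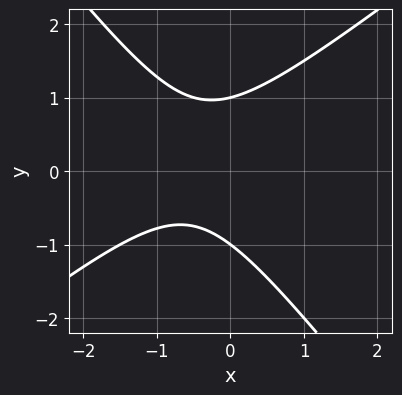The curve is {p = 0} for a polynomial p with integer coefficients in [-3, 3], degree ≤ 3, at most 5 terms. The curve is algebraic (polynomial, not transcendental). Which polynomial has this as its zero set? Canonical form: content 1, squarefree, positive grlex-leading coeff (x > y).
2*x^2 - x*y - 2*y^2 + 2*x + 2

The degree is 2 — a generic line meets the curve in up to 2 points.
Against the integer gridlines: the curve avoids every integer x-axis point in the box; the y-axis gridline crossings are at y ∈ {-1, 1}.
Assembling these constraints gives the stated polynomial.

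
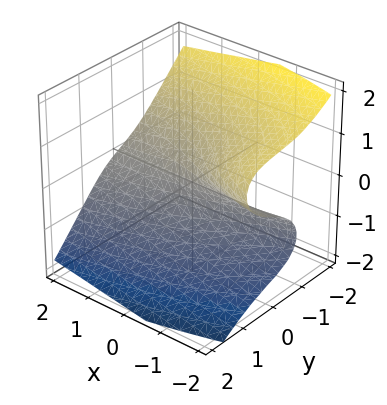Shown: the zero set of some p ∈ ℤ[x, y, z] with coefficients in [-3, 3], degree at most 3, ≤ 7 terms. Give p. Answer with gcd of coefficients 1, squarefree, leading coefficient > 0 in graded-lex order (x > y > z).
1. deg p = 3. The shape is more complex than any degree-2 surface.
2. From the visible intercepts: it crosses the z-axis at the gridline z = 0; every point of the x-axis in the box is on the surface; it meets the y-axis at y = 0 (among the integer gridlines).
3. Together with the visible shape, these determine p as stated.

2*y^3 + 3*z^3 + 3*x*z - y*z + 3*y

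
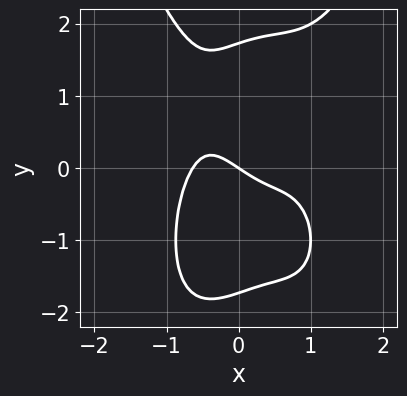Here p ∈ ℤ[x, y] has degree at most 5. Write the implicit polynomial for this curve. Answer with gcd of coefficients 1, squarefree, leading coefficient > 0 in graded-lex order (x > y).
First, degree: the shape is more complex than any degree-3 curve, so deg p = 4.
Then, reading off the gridlines: it meets the x-axis at x = 0 (among the integer gridlines); it meets the y-axis at y = 0 (among the integer gridlines).
Finally, together with the visible shape, these determine p as stated.

3*x^4 - 3*x^3 - y^3 + 2*x + 3*y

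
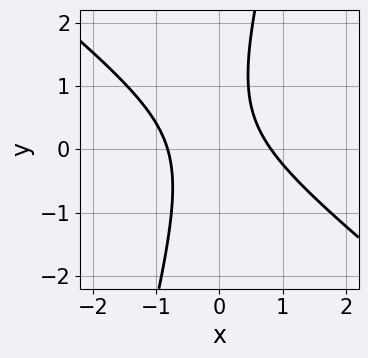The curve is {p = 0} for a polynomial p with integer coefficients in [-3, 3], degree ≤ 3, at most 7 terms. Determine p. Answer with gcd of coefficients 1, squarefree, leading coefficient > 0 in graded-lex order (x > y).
3*x^2 + 3*x*y - y^2 + y - 2

1. deg p = 2.
2. Observable constraints: no y-intercept at any integer in the box.
3. Assembling these constraints gives the stated polynomial.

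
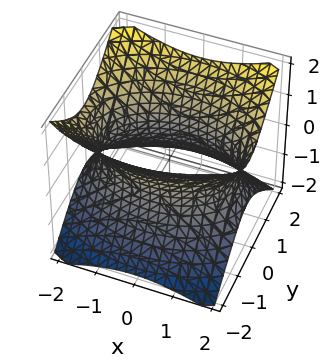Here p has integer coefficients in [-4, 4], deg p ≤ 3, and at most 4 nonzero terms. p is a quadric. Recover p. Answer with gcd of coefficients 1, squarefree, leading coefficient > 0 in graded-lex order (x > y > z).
The degree is 2 — one connected sheet with a waist; a quadric.
Symmetries: mirror symmetry y ↦ −y ⇒ only even powers of y; it's symmetric under z → −z, forcing even powers of z; mirror symmetry x ↦ −x ⇒ only even powers of x.
Observable constraints: no z-intercept at any integer in the box.
Fitting integer coefficients to these (and the overall shape) gives p.

x^2 + 2*y^2 - 2*z^2 - 3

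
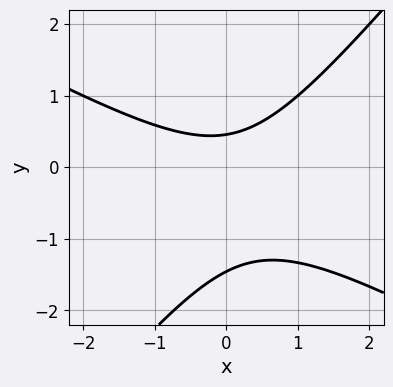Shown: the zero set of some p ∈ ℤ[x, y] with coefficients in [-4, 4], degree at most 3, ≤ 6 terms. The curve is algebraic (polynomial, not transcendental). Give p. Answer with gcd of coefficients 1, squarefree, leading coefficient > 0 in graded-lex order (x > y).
Degree: a generic line meets the curve in up to 2 points, so deg p = 2.
Observable constraints: the curve avoids every integer x-axis point in the box.
Solving for integer coefficients yields p as stated.

2*x^2 + 2*x*y - 3*y^2 - 3*y + 2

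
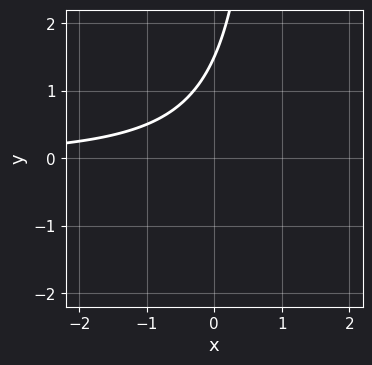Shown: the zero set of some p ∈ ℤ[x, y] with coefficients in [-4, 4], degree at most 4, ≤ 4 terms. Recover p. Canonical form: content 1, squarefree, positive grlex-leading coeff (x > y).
x^2*y - 3*x*y + 2*y - 3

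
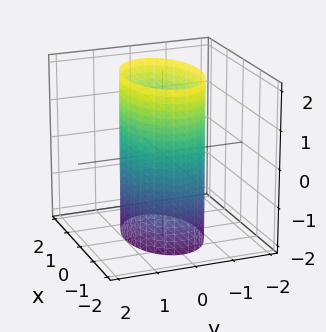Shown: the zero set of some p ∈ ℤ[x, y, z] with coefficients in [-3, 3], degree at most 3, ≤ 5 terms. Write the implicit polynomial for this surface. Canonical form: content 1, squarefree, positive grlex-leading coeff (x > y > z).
First, degree: a cylinder; a quadric, so deg p = 2.
Next, symmetries: mirror symmetry x ↦ −x ⇒ only even powers of x; it's symmetric under z → −z, forcing even powers of z; the y ↦ −y reflection is a symmetry, so y appears only in even powers.
Next, checking where it meets the axes: the surface avoids every integer z-axis point in the box; the y-axis gridline crossings are at y ∈ {-1, 1}.
Finally, solving for integer coefficients yields p as stated.

x^2 + 2*y^2 - 2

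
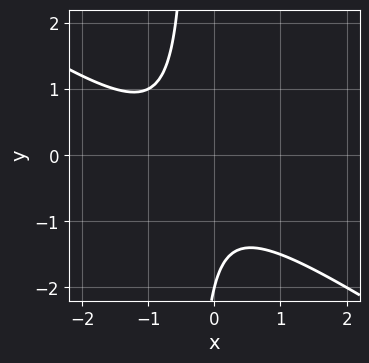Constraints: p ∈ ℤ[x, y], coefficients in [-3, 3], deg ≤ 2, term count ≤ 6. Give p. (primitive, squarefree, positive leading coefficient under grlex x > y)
First, the degree is 2 — a generic line meets the curve in up to 2 points.
Next, from the axis intercepts and sections: no x-intercept at any integer in the box; one y-axis crossing is at y = -2.
Finally, matching integer coefficients to the picture gives p.

2*x^2 + 3*x*y + 2*x + y + 2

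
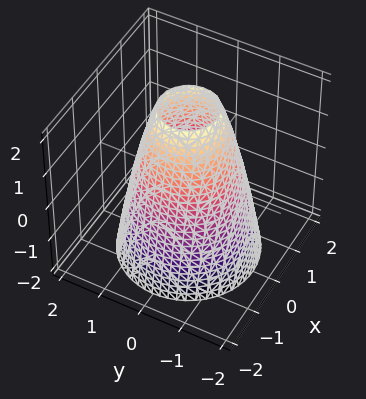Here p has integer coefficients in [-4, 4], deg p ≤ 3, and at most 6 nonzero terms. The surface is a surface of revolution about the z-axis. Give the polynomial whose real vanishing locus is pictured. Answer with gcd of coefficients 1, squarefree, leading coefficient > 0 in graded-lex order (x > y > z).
2*x^2 + 2*y^2 + z - 3

1. The degree is 2 — no degree-1 surface has this shape.
2. By symmetry, the z-axis is an axis of rotation, so x and y enter only as x² + y².
3. Reading off the gridlines: a circular section at z = 1 has radius exactly 1; it misses every integer gridline on the z-axis.
4. Together with the visible shape, these determine p as stated.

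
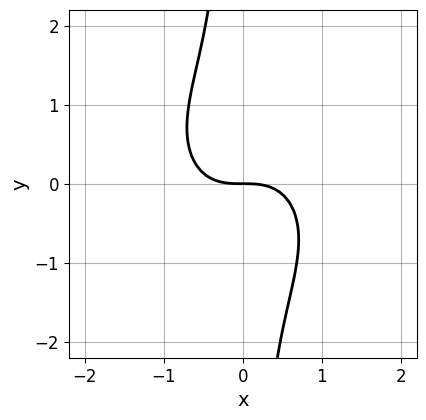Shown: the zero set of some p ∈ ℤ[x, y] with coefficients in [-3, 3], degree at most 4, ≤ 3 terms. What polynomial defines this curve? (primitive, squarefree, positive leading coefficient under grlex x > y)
Degree: no degree-2 curve has this shape, so deg p = 3.
From the visible intercepts: it crosses the x-axis at the gridline x = 0; one y-axis crossing is at y = 0.
The integer polynomial consistent with all of this is the stated p.

x^3 + x*y^2 + y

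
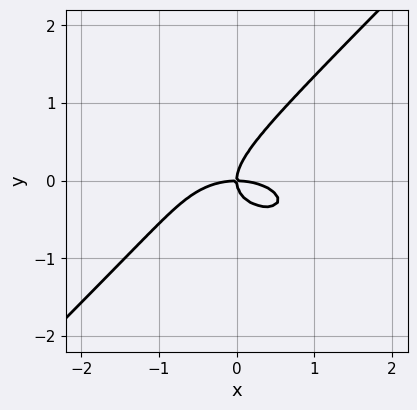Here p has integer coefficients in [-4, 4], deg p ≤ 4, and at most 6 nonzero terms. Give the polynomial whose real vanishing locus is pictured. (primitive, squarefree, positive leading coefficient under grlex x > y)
Degree: a generic line meets the curve in up to 3 points, so deg p = 3.
Reading off the gridlines: it crosses the y-axis at the gridline y = 0; one x-axis crossing is at x = 0.
The integer polynomial consistent with all of this is the stated p.

x^3 + 2*x*y^2 - 3*y^3 + 2*x*y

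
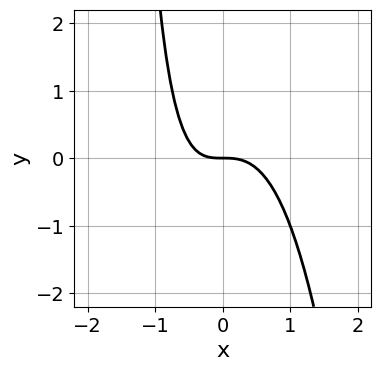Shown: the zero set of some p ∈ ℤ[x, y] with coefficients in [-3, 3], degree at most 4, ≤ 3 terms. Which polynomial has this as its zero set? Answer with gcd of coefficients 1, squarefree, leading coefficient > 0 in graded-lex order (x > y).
The degree is 3 — no degree-2 curve has this shape.
Observable constraints: it meets the y-axis at y = 0 (among the integer gridlines); it meets the x-axis at x = 0 (among the integer gridlines).
Putting this together gives p.

3*x^3 + x*y + 2*y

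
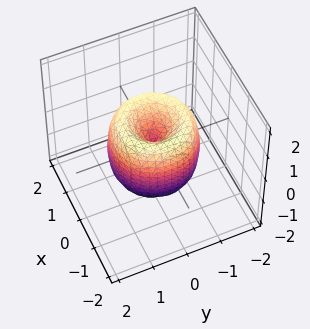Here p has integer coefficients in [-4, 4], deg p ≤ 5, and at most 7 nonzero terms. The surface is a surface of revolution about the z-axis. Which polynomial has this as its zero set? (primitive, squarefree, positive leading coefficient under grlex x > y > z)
2*x^4 + 4*x^2*y^2 + 2*y^4 - 3*x^2 - 3*y^2 + z^2

(a) Degree: a generic line meets the surface in up to 4 points, so deg p = 4.
(b) Symmetries: rotational symmetry about the z-axis ⇒ p depends on x, y only through x² + y².
(c) Checking where it meets the axes: it meets the z-axis at z = 0 (among the integer gridlines); a circular section at z = -1 has radius between 0 and 1.
(d) Together with the visible shape, these determine p as stated.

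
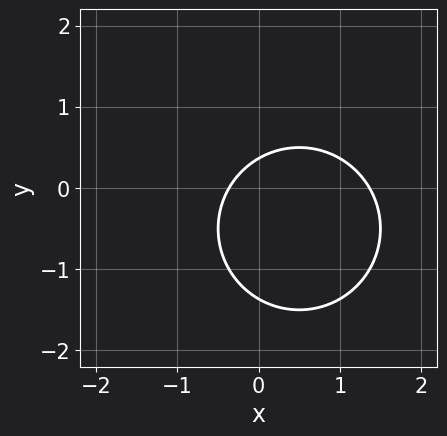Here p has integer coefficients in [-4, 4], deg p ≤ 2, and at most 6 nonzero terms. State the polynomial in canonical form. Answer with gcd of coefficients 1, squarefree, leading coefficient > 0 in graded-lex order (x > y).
2*x^2 + 2*y^2 - 2*x + 2*y - 1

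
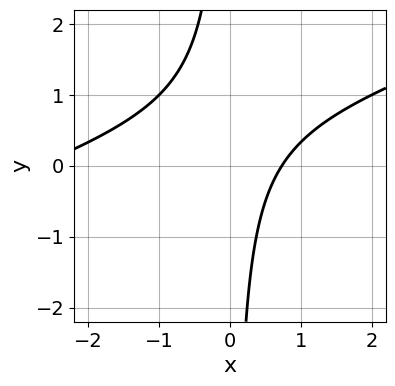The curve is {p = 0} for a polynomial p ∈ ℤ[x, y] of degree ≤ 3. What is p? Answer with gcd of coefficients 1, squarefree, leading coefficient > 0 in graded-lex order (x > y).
x^2 - 3*x*y + 2*x - 2

The degree is 2 — the shape is more complex than any degree-1 curve.
Against the integer gridlines: no y-intercept at any integer in the box.
Solving for integer coefficients yields p as stated.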